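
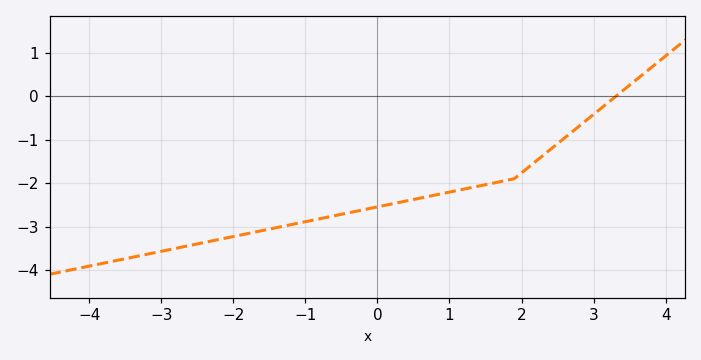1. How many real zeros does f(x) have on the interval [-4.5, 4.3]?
1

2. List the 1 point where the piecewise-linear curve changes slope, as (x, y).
(1.9, -1.9)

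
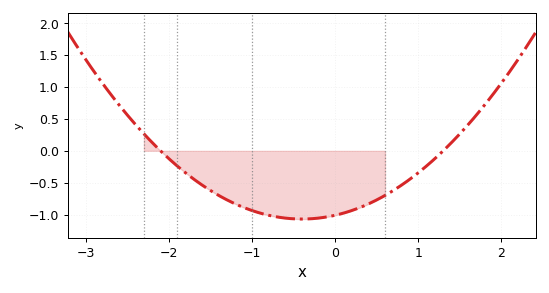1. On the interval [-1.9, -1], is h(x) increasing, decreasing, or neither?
decreasing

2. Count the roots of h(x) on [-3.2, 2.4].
2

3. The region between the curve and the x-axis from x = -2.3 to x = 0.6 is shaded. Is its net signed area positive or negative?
negative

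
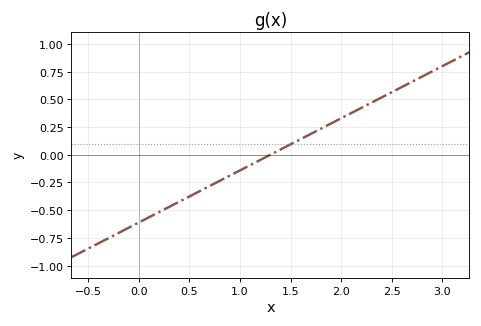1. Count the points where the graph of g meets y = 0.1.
1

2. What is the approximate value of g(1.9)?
0.282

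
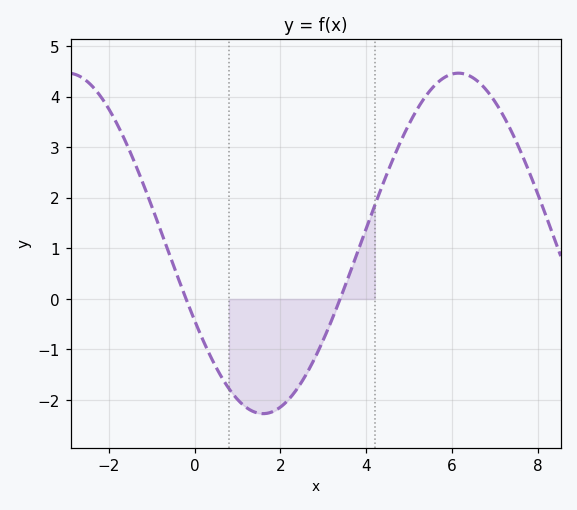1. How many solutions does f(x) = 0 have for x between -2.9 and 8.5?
2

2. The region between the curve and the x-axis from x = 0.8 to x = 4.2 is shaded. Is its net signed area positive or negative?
negative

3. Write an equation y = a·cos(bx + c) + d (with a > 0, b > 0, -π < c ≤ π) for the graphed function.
y = 3.37cos(0.69x + 2) + 1.1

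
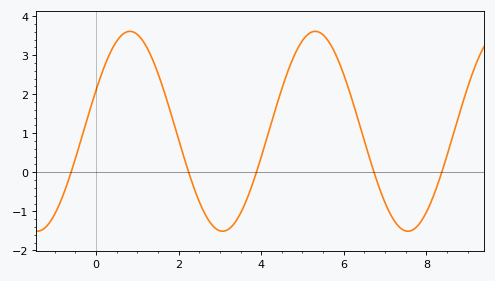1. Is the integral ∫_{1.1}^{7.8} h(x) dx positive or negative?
positive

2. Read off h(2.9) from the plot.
-1.4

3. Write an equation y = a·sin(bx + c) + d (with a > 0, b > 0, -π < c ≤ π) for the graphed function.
y = 2.56sin(1.4x + 0.42) + 1.05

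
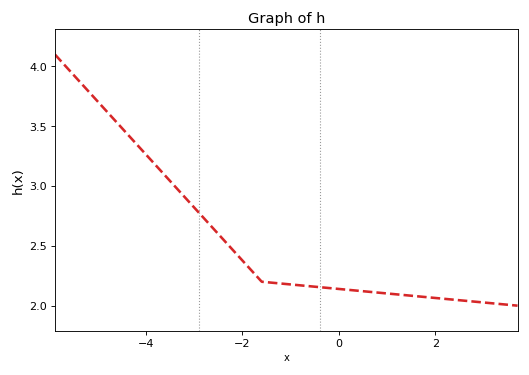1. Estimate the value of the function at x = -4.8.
3.62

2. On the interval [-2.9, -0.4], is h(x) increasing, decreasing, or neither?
decreasing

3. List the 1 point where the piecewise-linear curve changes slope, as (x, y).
(-1.6, 2.2)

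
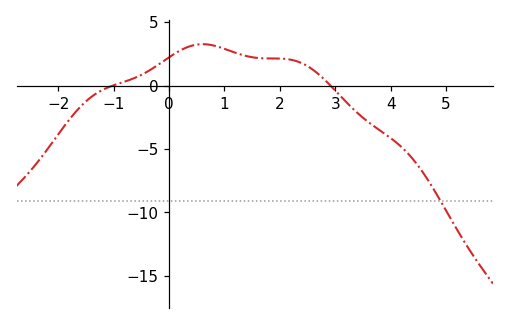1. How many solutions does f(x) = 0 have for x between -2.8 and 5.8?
2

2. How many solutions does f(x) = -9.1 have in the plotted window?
1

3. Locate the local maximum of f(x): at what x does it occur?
0.6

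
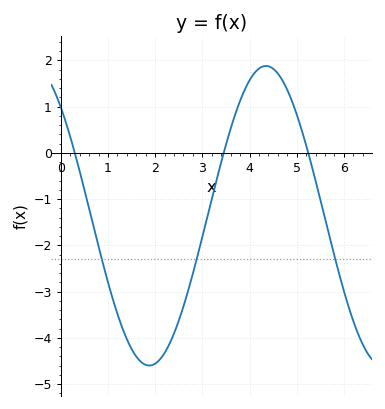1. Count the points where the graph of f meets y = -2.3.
3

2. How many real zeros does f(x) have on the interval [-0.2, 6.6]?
3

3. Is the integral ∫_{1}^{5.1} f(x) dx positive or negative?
negative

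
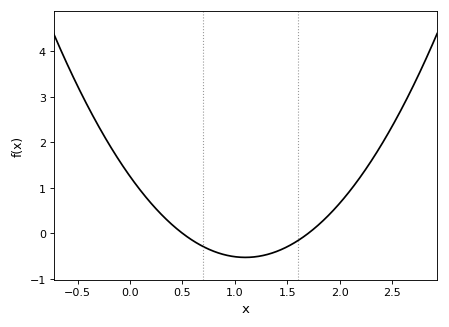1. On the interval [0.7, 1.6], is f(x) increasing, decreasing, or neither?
neither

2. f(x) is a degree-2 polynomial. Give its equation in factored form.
y = 1.47(x - 0.5)(x - 1.7)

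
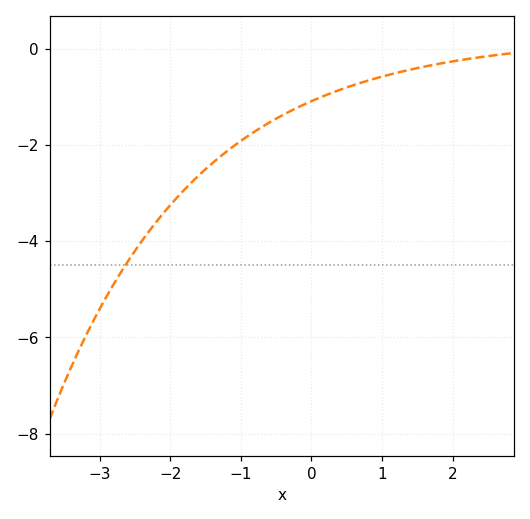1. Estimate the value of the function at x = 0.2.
-0.967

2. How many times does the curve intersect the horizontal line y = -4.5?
1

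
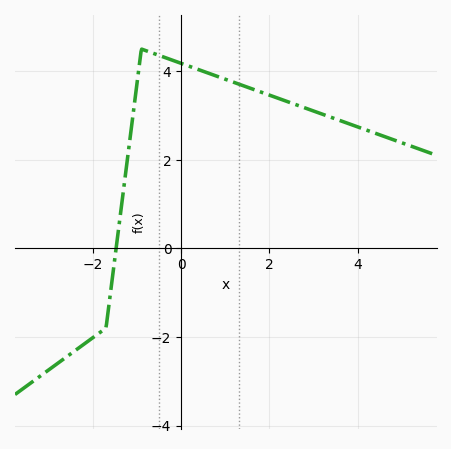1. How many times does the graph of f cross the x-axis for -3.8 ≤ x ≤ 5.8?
1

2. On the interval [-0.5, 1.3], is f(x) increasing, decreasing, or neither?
decreasing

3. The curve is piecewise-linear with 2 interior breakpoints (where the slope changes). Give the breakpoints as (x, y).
(-1.7, -1.8); (-0.9, 4.5)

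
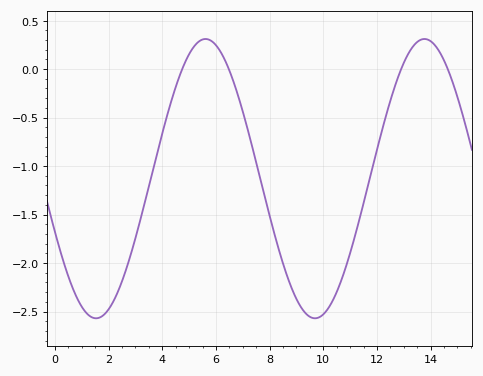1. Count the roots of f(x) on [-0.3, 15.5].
4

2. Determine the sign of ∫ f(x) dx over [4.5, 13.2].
negative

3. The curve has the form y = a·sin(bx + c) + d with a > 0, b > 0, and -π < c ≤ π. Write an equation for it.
y = 1.44sin(0.77x - 2.75) - 1.13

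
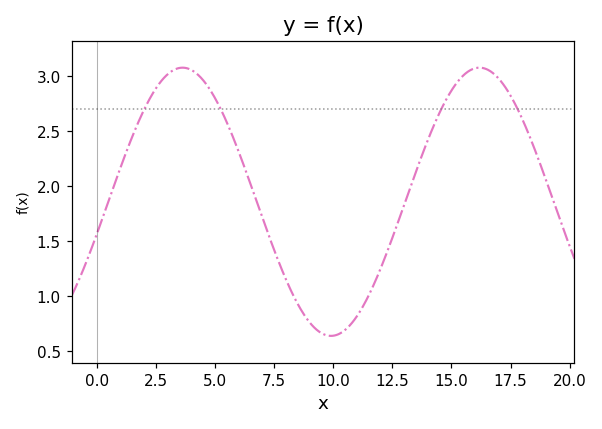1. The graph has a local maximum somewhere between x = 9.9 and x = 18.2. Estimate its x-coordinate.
16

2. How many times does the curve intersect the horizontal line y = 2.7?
4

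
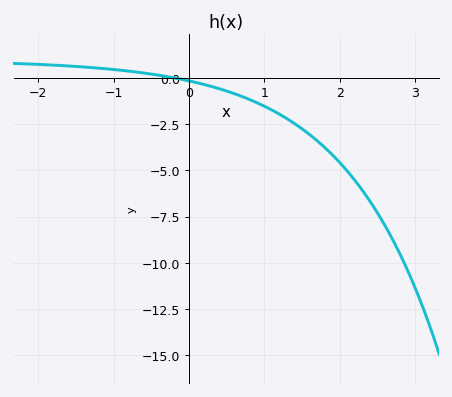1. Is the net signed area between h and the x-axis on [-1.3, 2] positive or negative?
negative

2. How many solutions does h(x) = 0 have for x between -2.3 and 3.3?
1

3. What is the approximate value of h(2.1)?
-5.05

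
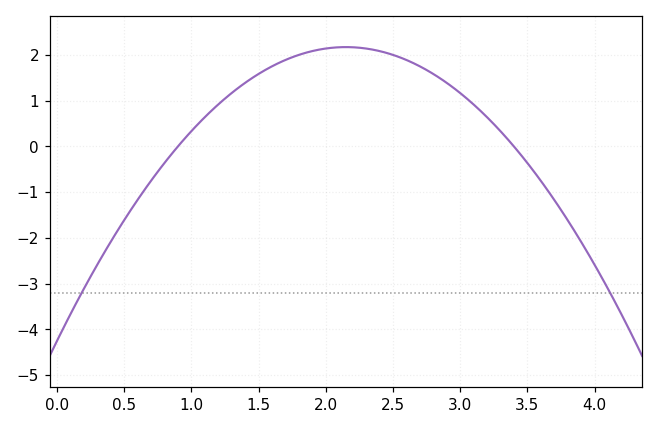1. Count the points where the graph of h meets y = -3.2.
2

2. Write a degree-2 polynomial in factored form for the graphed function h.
y = -1.39(x - 0.9)(x - 3.4)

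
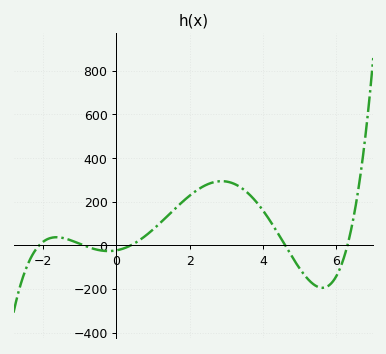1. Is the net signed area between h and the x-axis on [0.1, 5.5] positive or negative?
positive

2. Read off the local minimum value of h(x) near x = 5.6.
-195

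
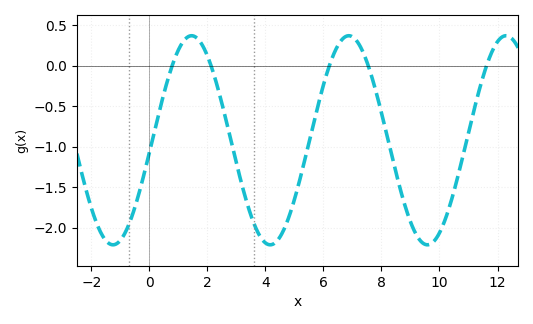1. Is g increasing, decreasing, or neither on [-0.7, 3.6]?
neither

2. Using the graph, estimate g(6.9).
0.35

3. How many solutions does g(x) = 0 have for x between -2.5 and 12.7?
5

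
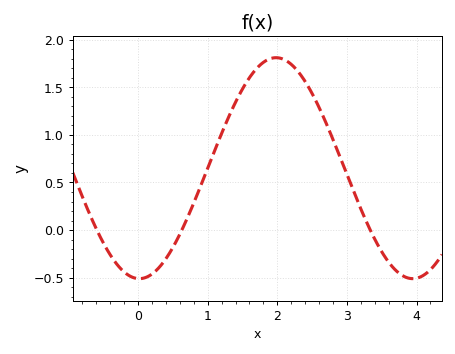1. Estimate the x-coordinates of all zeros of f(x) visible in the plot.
-0.6, 0.6, 3.3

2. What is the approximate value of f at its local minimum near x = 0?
-0.5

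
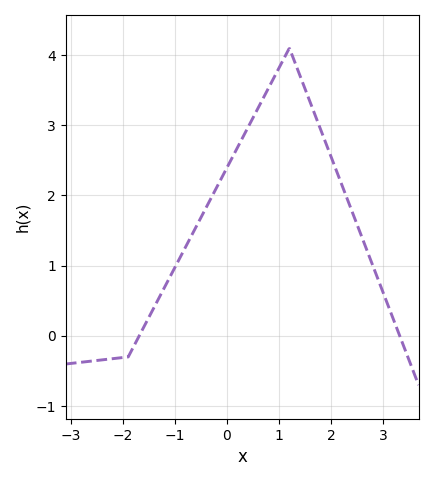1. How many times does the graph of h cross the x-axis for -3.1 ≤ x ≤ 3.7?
2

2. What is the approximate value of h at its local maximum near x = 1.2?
4.1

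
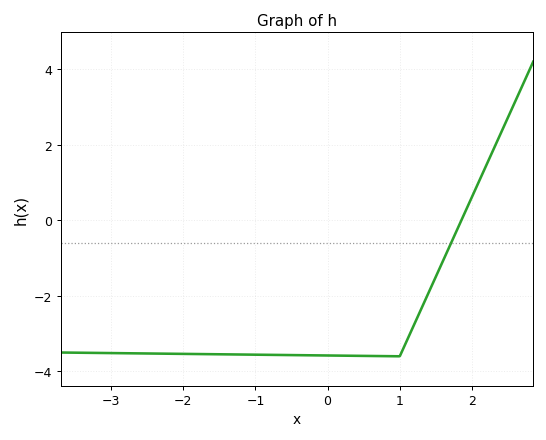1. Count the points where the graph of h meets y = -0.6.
1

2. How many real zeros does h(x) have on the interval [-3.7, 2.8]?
1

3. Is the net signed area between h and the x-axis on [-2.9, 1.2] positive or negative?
negative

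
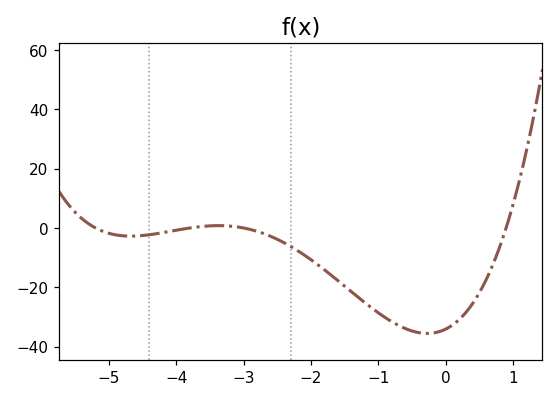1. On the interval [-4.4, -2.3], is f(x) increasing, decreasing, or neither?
neither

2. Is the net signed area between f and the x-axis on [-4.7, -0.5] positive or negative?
negative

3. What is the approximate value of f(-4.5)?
-2.54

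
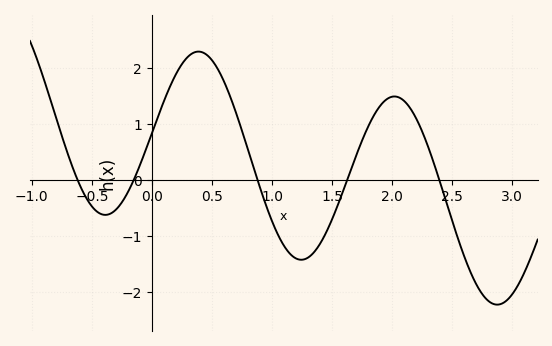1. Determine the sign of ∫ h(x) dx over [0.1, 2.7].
positive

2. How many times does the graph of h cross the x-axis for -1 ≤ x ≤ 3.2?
5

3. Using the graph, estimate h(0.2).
1.9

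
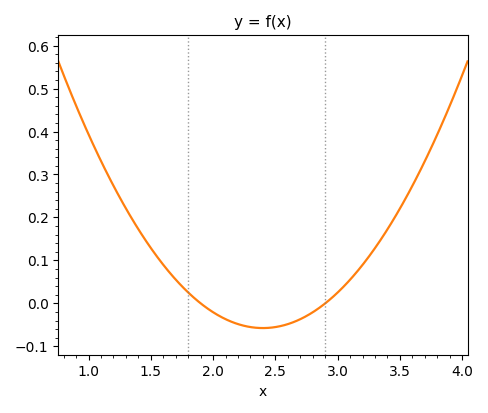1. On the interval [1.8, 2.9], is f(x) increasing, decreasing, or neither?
neither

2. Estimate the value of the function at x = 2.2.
-0.05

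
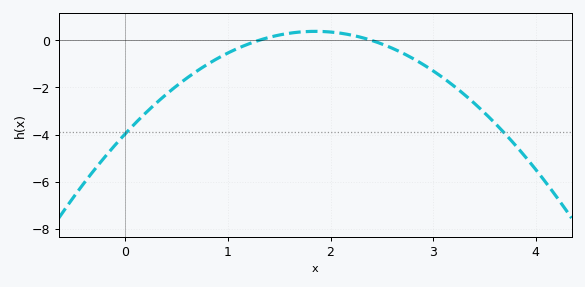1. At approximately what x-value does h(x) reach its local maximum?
1.85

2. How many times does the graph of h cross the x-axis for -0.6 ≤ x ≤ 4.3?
2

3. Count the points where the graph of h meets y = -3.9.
2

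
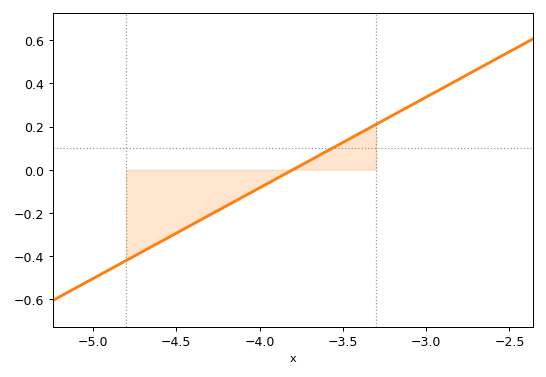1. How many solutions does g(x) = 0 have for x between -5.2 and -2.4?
1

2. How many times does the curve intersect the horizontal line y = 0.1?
1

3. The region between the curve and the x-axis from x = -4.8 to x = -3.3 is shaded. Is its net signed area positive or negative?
negative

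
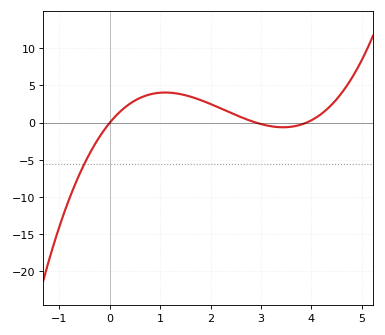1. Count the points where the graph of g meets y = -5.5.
1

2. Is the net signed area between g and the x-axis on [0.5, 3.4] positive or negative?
positive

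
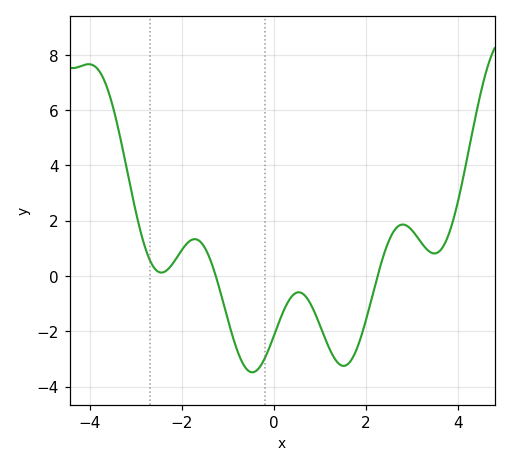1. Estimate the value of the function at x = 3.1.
1.4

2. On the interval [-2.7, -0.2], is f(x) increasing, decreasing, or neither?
neither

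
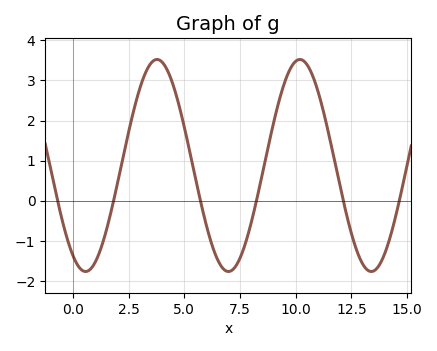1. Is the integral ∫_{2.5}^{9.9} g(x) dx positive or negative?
positive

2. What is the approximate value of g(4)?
3.5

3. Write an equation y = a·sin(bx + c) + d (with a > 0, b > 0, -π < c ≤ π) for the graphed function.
y = 2.64sin(0.98x - 2.1) + 0.88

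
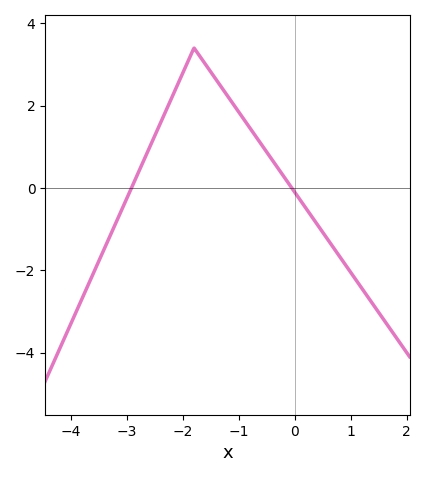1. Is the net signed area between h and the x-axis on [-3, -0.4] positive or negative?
positive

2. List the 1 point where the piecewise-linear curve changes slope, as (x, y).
(-1.8, 3.4)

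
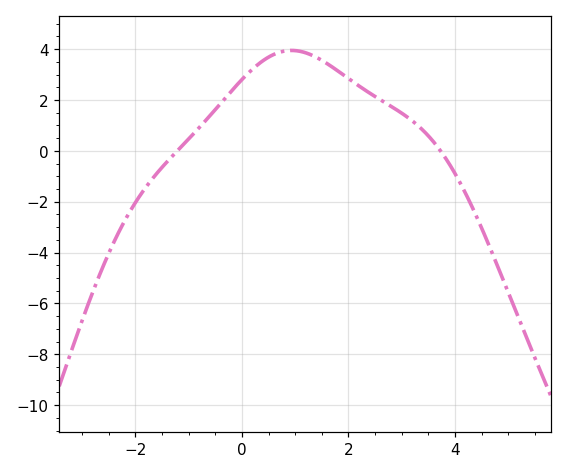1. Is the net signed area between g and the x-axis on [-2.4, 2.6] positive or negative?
positive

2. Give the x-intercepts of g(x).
-1.2, 3.8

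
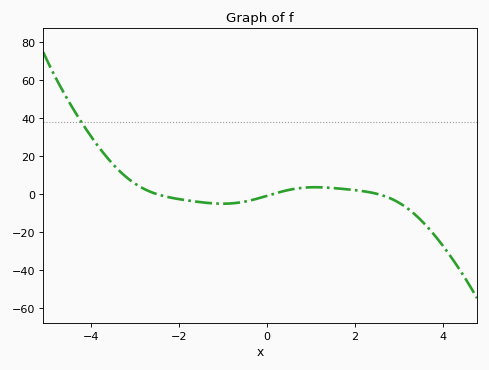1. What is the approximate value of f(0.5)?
2.2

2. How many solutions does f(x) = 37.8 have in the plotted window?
1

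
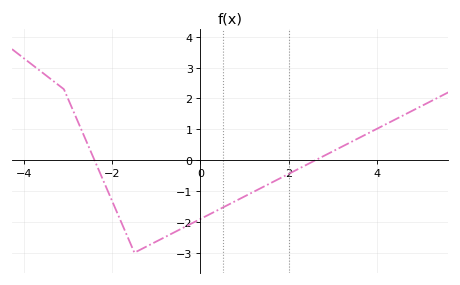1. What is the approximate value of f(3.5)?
0.648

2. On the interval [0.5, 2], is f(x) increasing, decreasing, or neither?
increasing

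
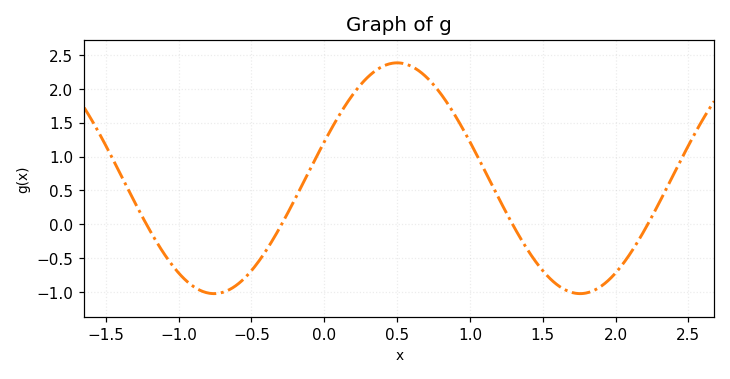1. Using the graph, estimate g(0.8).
1.92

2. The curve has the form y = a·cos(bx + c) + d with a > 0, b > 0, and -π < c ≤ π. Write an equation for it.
y = 1.7cos(2.5x - 1.25) + 0.68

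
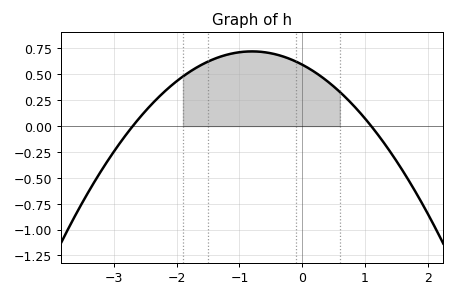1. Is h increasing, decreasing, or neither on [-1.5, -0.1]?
neither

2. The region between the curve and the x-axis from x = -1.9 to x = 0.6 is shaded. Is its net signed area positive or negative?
positive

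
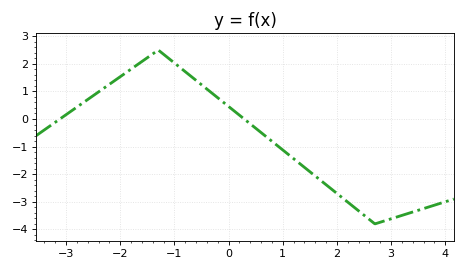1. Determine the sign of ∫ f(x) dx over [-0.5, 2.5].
negative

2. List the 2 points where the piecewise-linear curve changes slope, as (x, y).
(-1.3, 2.5); (2.7, -3.8)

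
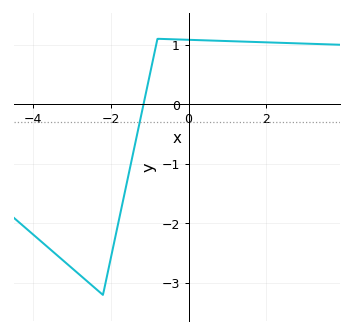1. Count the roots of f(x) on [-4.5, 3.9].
1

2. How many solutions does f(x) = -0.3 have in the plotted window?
1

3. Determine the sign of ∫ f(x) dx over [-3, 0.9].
negative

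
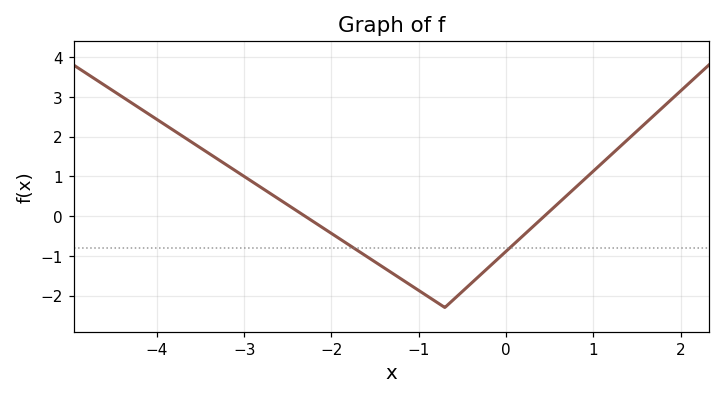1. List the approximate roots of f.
-2.3, 0.44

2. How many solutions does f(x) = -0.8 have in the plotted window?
2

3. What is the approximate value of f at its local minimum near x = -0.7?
-2.3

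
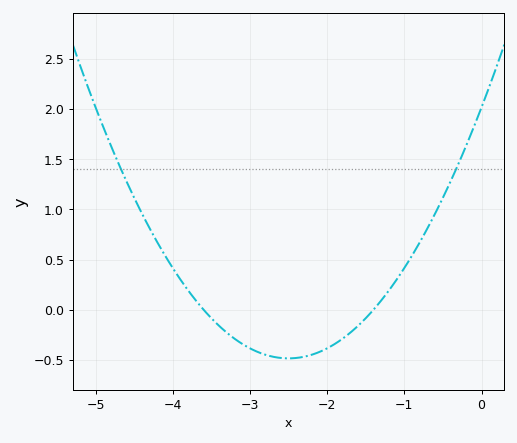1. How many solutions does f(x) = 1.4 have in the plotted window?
2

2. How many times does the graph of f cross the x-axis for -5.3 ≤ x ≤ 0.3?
2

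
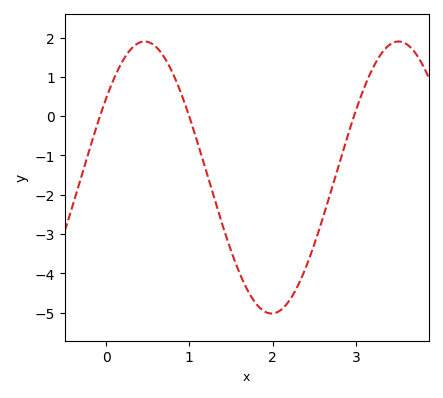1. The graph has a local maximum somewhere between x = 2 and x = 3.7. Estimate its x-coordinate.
3.51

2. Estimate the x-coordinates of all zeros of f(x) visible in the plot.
-0.073, 0.997, 2.98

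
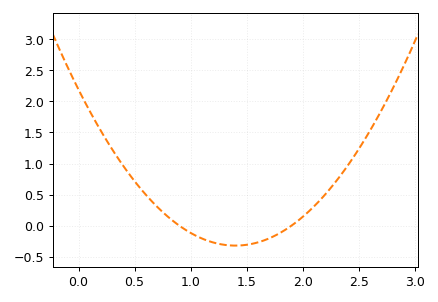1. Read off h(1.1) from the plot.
-0.2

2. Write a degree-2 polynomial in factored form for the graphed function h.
y = 1.28(x - 0.9)(x - 1.9)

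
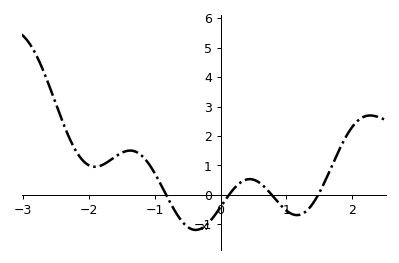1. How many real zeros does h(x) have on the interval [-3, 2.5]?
4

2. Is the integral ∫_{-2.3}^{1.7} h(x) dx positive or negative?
positive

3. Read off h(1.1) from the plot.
-0.7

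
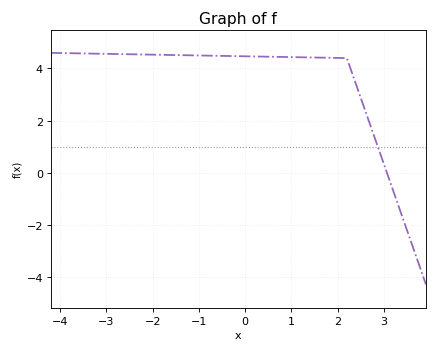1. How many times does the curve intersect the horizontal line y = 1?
1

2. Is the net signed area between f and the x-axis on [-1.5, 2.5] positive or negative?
positive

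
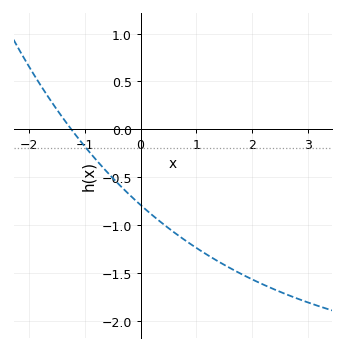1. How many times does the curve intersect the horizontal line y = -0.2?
1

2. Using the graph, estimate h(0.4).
-1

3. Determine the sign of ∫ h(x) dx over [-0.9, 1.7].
negative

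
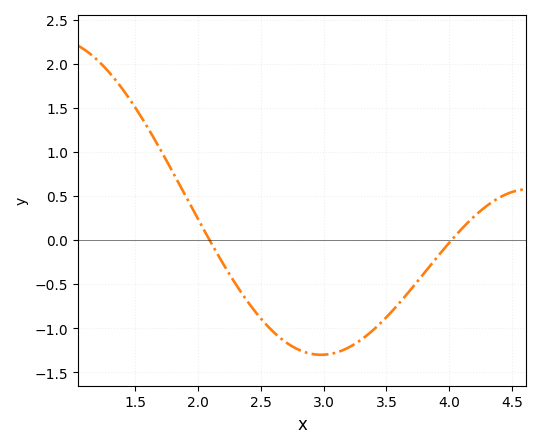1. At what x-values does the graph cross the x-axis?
2.1, 4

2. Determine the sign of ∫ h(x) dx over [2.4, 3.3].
negative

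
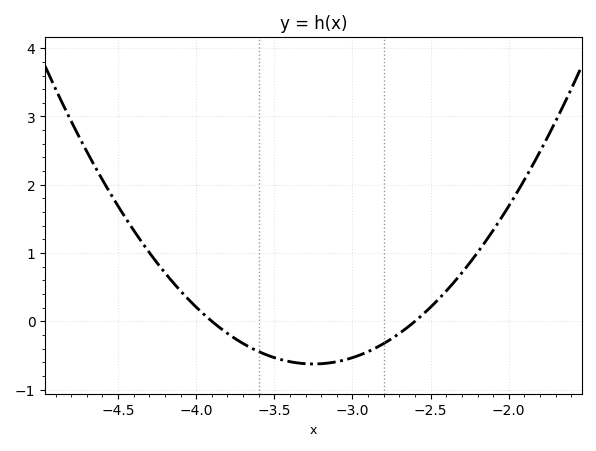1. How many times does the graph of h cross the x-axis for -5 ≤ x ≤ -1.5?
2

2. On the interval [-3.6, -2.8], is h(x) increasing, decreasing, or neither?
neither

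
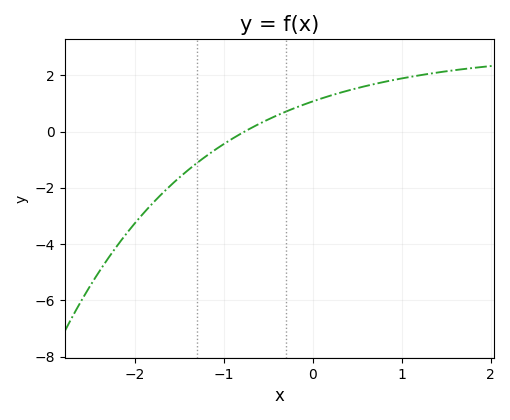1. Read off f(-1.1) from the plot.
-0.6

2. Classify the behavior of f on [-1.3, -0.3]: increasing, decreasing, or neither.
increasing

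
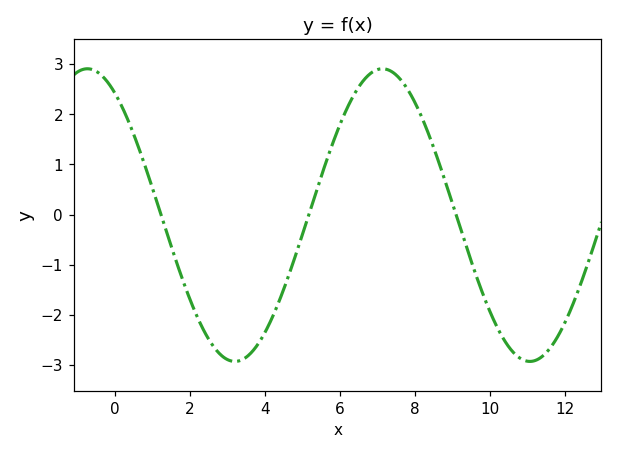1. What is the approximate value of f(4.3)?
-1.9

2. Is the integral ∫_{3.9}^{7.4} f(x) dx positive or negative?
positive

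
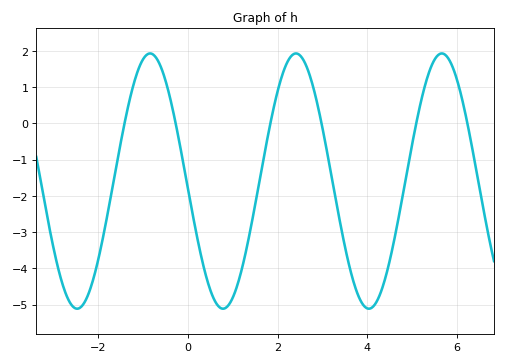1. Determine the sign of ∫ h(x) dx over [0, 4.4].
negative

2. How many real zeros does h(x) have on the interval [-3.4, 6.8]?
6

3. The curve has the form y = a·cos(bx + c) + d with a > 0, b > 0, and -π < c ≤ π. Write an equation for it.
y = 3.52cos(1.93x + 1.63) - 1.59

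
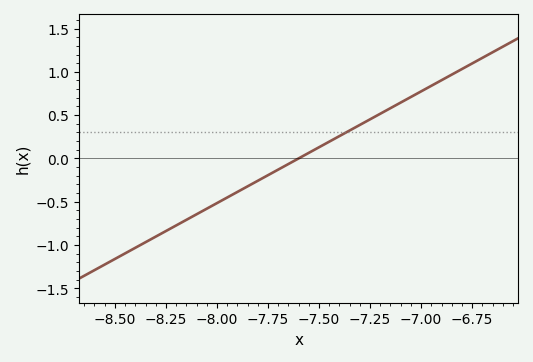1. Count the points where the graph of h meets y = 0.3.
1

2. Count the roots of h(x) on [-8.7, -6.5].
1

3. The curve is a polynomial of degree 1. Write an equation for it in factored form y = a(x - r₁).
y = 1.29(x + 7.6)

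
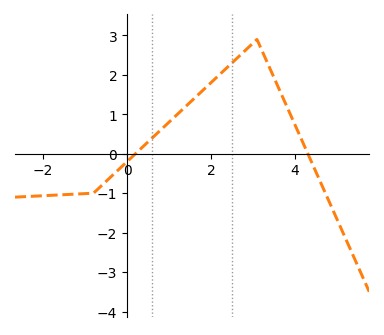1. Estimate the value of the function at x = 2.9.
2.7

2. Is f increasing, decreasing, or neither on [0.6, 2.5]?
increasing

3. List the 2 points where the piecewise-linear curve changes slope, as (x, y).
(-0.8, -1); (3.1, 2.9)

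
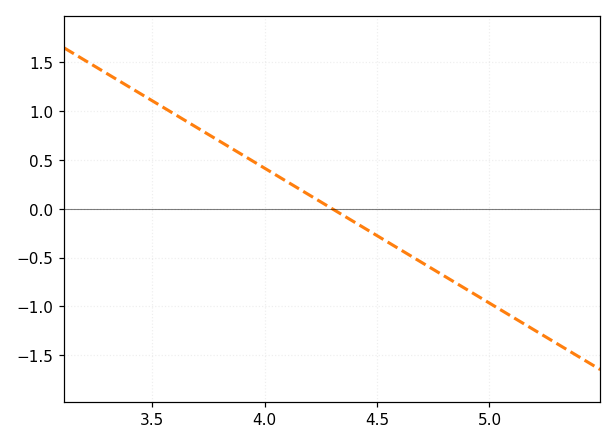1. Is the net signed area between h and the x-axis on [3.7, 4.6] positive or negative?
positive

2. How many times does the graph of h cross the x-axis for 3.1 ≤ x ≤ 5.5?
1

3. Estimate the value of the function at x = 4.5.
-0.3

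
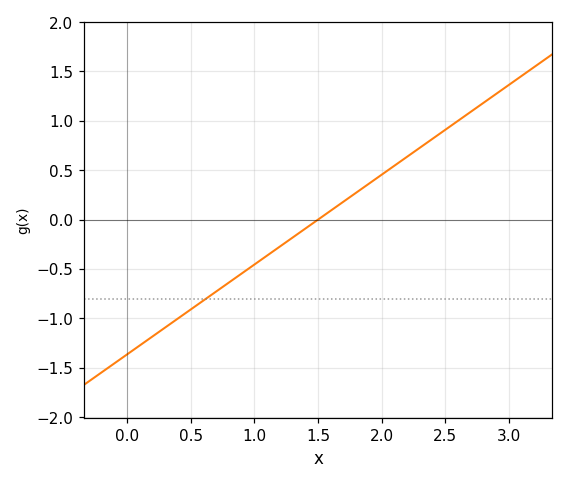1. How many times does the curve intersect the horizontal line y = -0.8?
1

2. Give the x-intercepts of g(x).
1.5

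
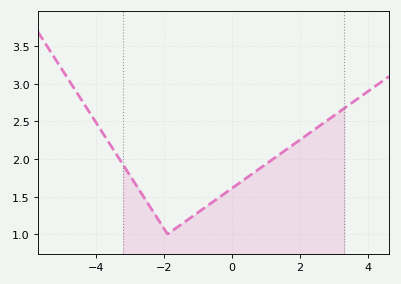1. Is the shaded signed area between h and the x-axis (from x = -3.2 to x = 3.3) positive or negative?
positive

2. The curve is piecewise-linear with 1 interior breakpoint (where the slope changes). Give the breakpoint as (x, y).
(-1.9, 1)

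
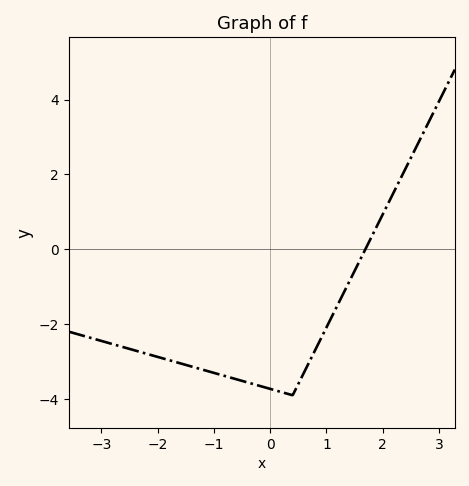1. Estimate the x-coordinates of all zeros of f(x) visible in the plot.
1.7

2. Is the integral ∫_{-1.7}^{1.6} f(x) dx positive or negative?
negative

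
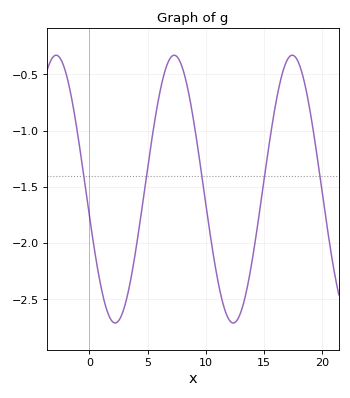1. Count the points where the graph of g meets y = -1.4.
5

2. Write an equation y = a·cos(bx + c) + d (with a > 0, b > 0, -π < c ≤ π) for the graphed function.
y = 1.19cos(0.62x + 1.8) - 1.52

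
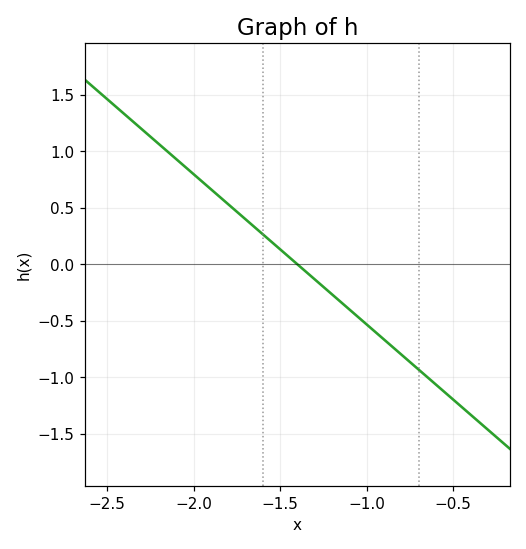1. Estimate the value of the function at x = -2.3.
1.2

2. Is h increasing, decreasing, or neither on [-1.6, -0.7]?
decreasing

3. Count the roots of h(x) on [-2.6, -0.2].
1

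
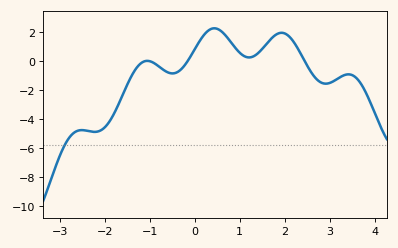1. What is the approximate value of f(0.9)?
1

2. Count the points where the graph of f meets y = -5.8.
1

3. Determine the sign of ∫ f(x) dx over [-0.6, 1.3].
positive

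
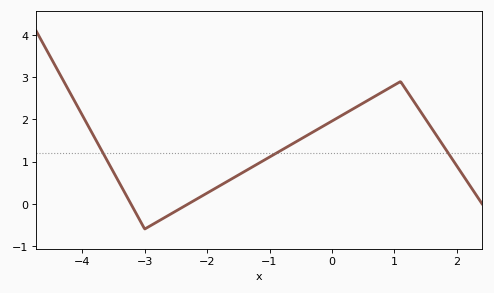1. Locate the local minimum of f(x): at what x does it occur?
-3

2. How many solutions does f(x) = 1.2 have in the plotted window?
3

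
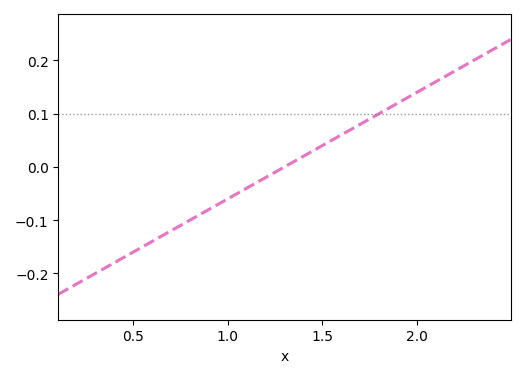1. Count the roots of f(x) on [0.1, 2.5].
1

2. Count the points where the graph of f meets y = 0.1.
1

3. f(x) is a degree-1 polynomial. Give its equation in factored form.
y = 0.2(x - 1.3)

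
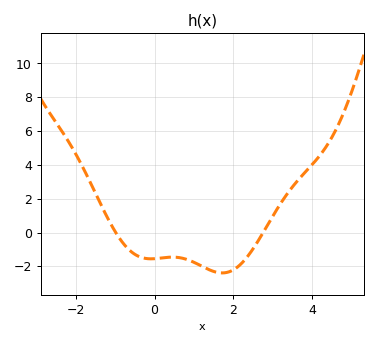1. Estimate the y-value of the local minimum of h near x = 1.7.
-2.4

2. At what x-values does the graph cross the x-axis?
-1, 2.8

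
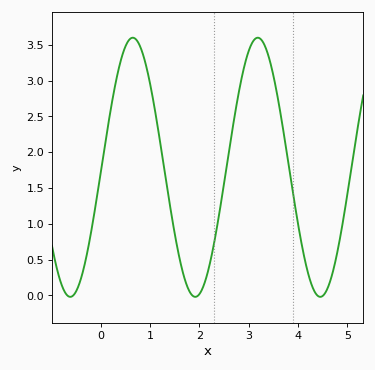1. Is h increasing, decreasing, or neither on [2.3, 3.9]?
neither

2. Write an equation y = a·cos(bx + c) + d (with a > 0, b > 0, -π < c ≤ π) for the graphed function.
y = 1.81cos(2.5x - 1.6) + 1.79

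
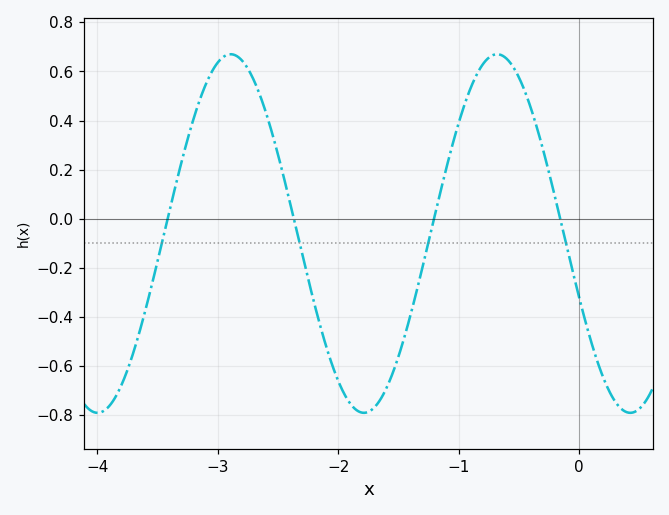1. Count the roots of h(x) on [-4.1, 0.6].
4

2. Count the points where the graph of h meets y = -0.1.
4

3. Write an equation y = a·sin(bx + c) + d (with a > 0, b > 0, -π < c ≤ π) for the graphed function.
y = 0.73sin(2.8x - 2.8) - 0.06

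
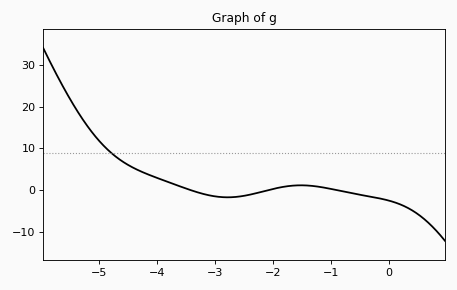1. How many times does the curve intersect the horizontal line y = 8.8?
1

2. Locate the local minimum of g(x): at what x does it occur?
-2.8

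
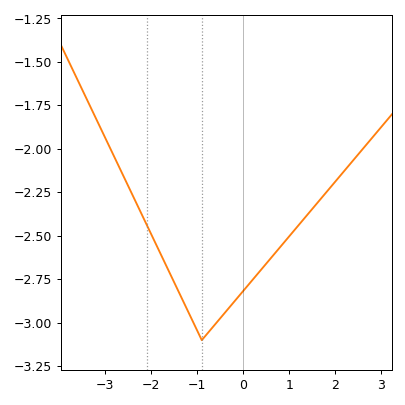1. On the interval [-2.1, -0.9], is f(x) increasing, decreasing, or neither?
decreasing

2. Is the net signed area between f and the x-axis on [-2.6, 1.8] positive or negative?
negative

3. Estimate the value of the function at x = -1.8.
-2.6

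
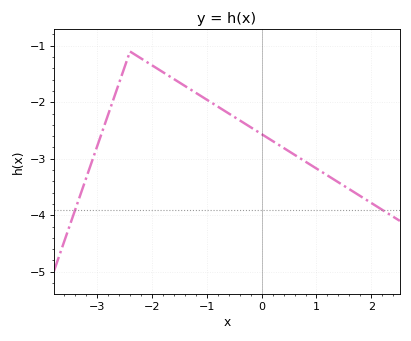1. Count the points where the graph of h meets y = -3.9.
2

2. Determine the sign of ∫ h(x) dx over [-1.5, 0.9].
negative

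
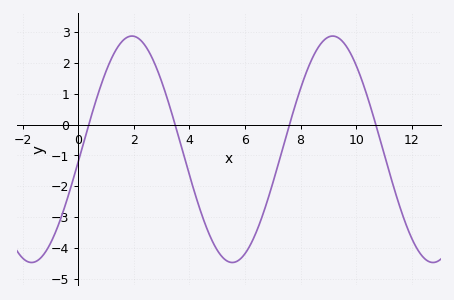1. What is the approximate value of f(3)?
1.4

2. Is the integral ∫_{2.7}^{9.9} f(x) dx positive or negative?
negative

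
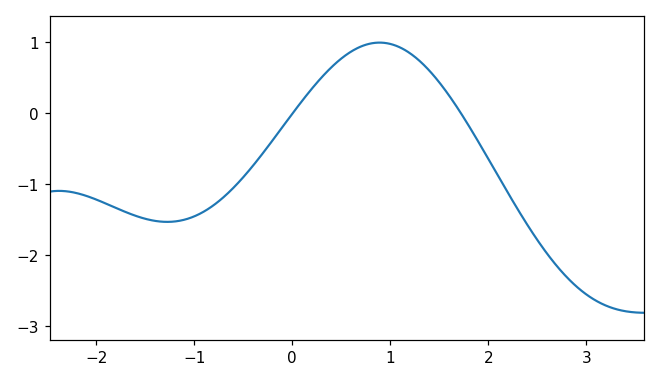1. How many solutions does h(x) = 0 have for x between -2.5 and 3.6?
2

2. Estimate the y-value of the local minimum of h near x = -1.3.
-1.5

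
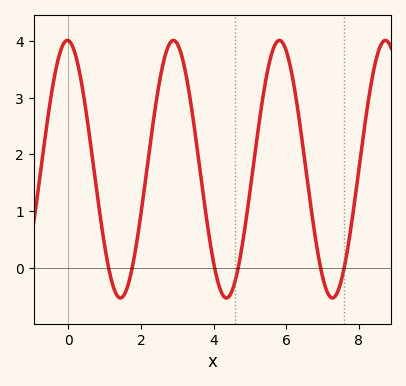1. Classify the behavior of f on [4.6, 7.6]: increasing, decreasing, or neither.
neither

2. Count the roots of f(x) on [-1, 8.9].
6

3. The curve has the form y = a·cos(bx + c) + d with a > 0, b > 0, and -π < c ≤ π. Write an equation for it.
y = 2.27cos(2.15x + 0.06) + 1.74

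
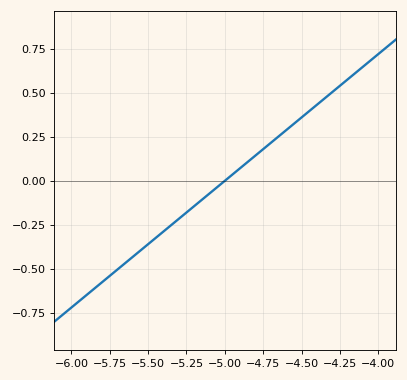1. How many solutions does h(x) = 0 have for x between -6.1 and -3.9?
1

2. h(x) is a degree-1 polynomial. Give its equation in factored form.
y = 0.72(x + 5)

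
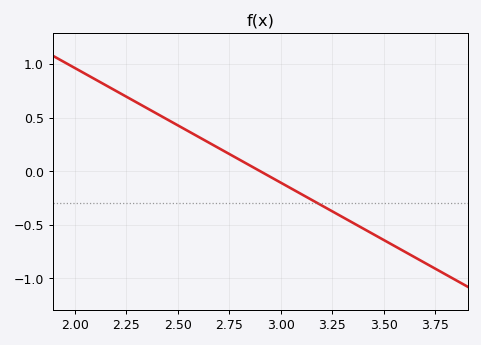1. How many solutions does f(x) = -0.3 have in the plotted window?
1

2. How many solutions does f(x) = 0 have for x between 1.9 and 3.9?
1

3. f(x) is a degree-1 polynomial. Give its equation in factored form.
y = -1.07(x - 2.9)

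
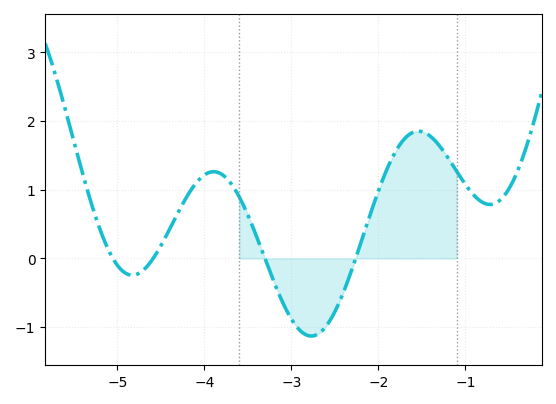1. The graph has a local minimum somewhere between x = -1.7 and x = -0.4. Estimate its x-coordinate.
-0.718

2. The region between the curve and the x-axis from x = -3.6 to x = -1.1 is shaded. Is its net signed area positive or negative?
positive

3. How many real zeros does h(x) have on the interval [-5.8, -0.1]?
4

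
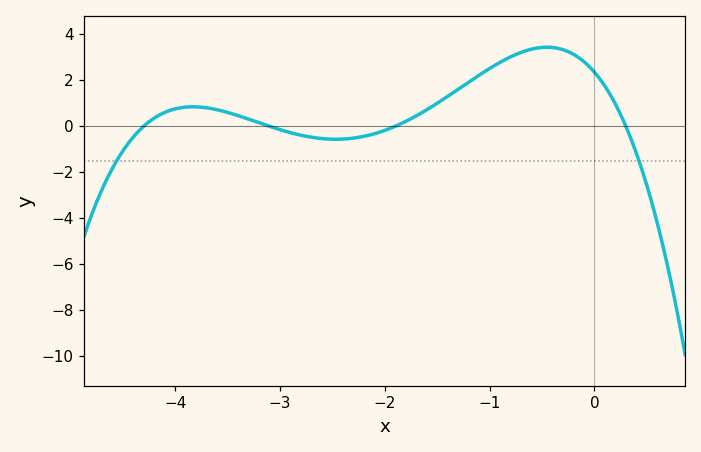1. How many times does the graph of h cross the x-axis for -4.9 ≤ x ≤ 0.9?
4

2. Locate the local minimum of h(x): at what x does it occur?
-2.47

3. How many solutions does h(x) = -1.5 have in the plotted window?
2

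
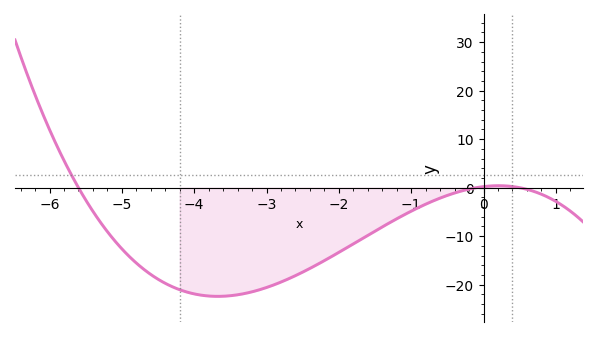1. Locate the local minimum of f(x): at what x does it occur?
-3.67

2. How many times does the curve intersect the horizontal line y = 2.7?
1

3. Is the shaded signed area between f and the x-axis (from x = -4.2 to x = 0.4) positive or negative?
negative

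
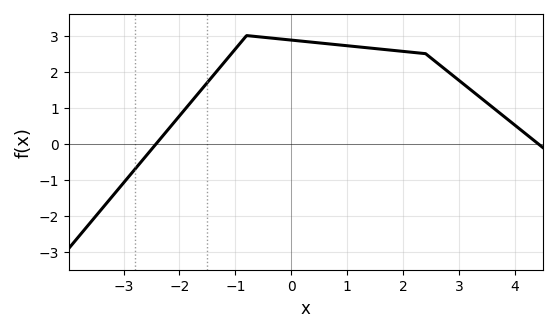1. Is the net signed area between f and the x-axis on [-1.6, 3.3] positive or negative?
positive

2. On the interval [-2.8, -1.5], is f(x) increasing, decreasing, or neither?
increasing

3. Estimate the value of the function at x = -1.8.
1.1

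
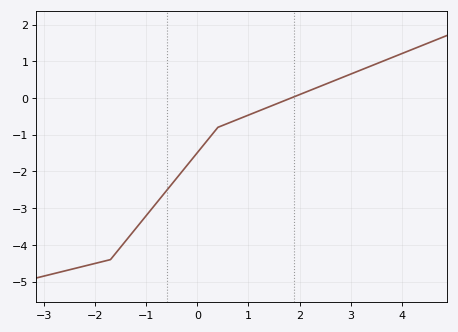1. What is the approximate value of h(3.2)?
0.8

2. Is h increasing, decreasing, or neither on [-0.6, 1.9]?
increasing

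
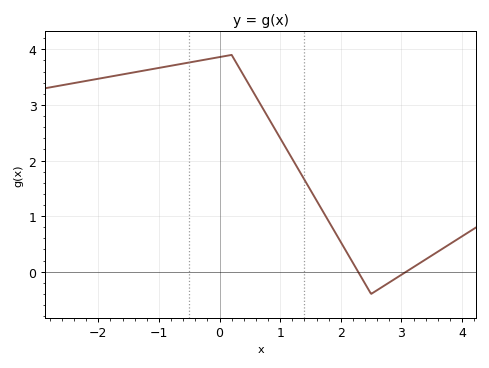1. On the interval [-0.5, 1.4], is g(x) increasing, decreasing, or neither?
neither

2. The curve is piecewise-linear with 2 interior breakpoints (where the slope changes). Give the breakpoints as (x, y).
(0.2, 3.9); (2.5, -0.4)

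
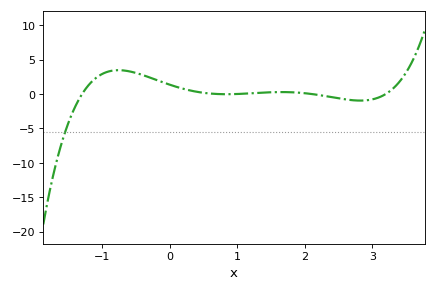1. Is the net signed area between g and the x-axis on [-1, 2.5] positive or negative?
positive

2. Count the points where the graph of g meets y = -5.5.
1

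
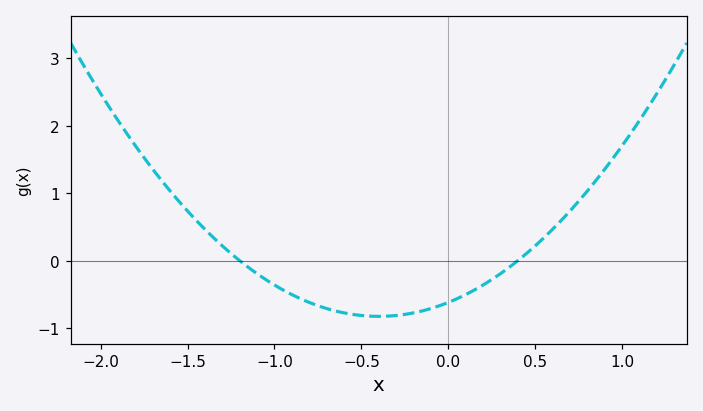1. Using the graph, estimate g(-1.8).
1.7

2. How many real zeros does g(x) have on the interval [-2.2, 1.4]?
2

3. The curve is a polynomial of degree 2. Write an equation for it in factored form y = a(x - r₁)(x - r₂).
y = 1.29(x + 1.2)(x - 0.4)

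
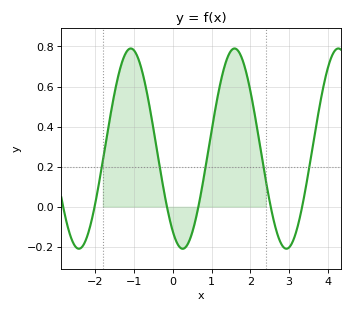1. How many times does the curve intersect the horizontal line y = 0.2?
5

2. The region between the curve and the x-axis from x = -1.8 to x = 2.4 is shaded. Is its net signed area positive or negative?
positive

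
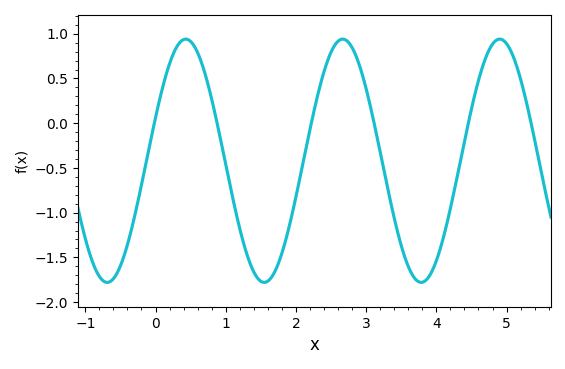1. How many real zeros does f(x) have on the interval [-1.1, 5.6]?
6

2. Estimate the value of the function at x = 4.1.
-1.28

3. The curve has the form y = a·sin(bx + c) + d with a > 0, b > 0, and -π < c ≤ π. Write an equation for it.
y = 1.36sin(2.81x + 0.362) - 0.42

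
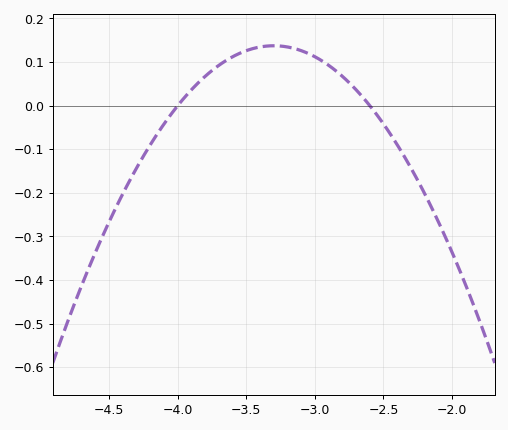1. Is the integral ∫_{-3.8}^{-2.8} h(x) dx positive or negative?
positive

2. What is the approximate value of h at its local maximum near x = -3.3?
0.14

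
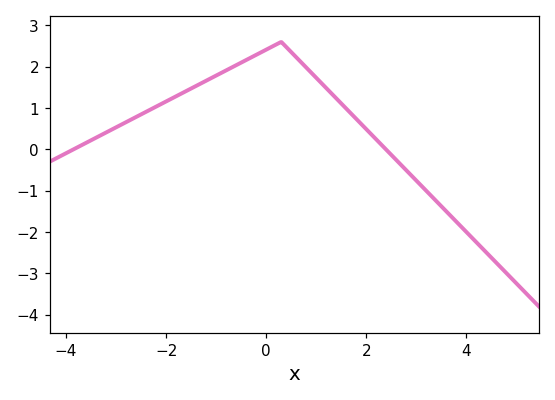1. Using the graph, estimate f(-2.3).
0.97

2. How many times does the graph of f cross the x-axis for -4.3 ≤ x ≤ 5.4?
2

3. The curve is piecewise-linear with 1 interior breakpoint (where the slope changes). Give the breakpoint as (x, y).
(0.3, 2.6)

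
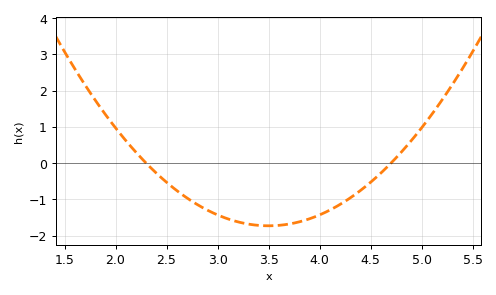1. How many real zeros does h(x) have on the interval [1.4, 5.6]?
2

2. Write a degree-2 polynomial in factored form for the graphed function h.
y = 1.2(x - 2.3)(x - 4.7)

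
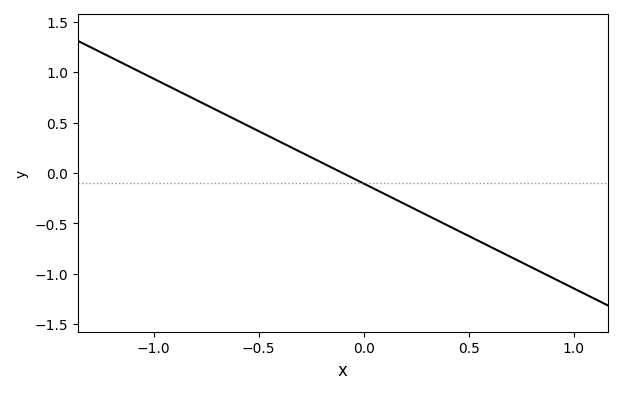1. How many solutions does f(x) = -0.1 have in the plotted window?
1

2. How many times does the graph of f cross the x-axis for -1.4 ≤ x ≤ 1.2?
1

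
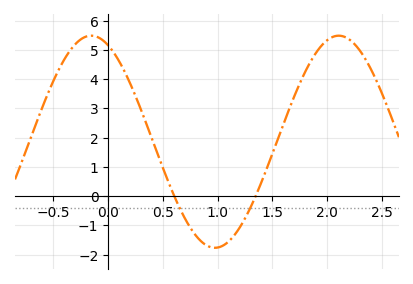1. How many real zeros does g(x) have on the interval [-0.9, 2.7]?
2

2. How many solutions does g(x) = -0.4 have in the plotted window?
2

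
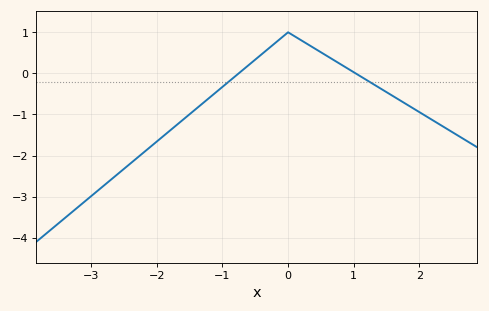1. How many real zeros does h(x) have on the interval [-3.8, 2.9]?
2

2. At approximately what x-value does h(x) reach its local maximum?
0.001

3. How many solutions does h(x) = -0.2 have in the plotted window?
2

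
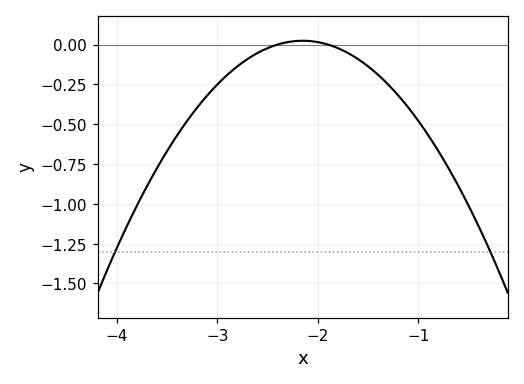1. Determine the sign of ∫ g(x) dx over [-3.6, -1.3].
negative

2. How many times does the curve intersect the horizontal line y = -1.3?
2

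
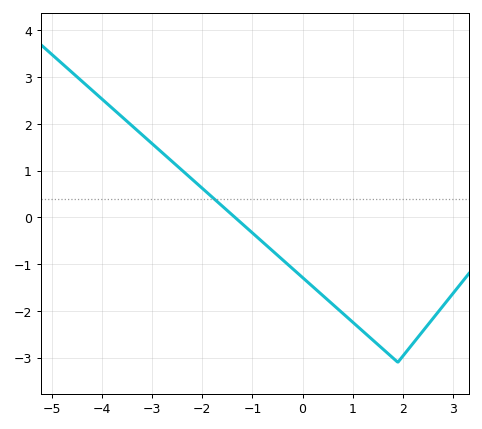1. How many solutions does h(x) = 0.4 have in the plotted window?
1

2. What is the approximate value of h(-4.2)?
2.72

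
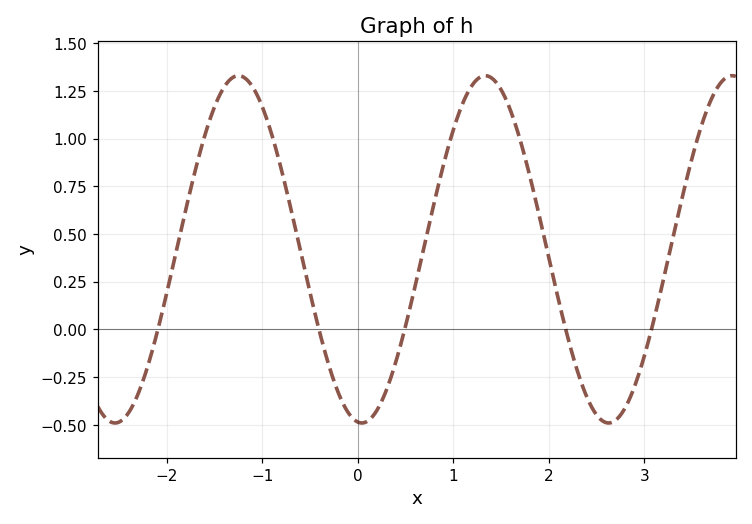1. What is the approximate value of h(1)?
1.05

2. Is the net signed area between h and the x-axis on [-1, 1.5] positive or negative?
positive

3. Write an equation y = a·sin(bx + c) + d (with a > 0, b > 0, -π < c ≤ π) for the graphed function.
y = 0.91sin(2.43x - 1.67) + 0.42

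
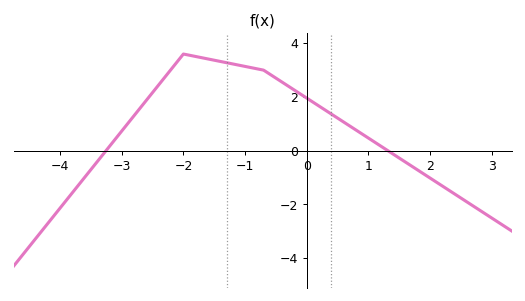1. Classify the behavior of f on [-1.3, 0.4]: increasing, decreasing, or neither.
decreasing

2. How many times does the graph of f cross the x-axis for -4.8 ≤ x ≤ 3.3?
2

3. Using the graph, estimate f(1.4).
-0.2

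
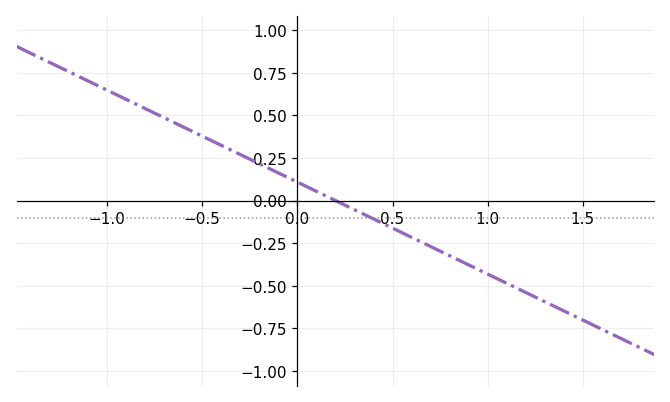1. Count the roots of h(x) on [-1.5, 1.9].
1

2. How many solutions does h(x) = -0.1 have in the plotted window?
1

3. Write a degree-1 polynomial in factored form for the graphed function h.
y = -0.54(x - 0.2)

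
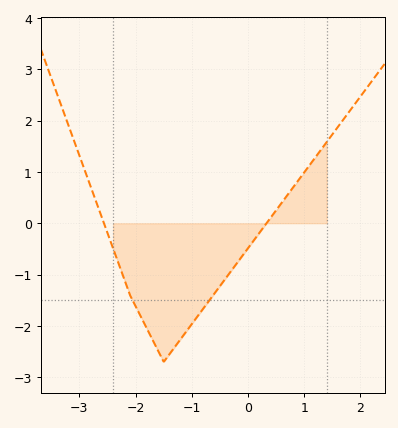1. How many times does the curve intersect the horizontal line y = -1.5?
2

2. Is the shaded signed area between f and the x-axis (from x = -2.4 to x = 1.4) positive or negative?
negative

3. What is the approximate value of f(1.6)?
1.88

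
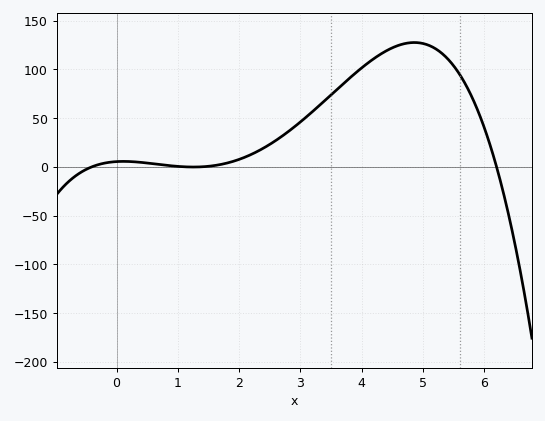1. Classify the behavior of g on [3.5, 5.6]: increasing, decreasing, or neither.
neither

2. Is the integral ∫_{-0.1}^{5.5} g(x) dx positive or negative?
positive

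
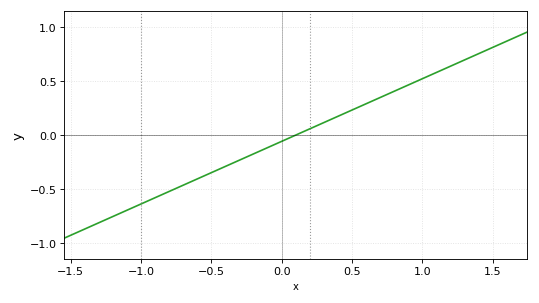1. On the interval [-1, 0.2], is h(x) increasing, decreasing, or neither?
increasing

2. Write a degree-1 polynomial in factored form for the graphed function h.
y = 0.58(x - 0.1)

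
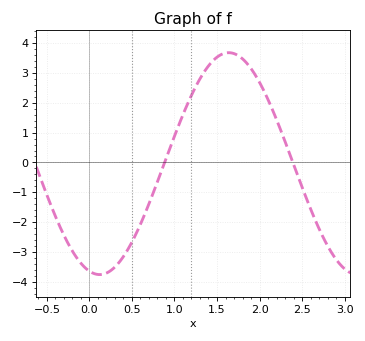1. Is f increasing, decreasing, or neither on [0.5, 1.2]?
increasing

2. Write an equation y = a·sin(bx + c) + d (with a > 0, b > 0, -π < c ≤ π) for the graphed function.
y = 3.72sin(2.07x - 1.82) - 0.04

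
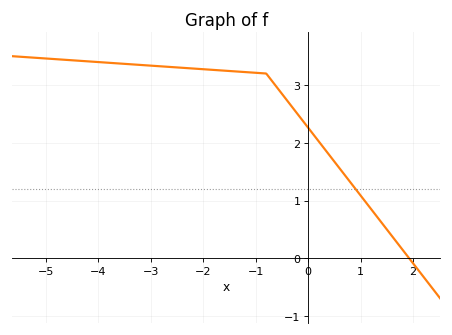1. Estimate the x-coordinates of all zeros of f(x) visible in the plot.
1.93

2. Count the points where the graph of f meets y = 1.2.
1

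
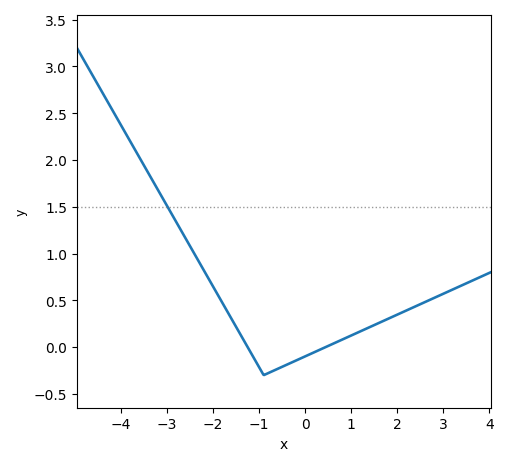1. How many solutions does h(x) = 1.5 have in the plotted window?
1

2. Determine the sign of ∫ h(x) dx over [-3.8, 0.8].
positive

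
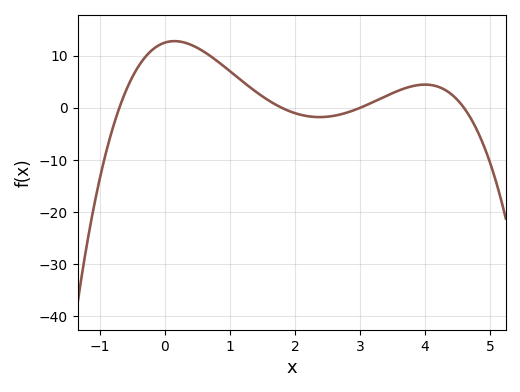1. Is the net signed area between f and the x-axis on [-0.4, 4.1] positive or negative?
positive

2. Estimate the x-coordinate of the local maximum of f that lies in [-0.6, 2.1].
0.1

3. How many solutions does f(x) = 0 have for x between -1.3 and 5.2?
4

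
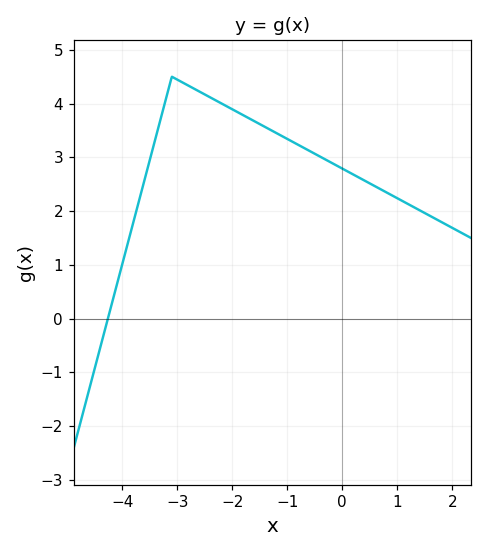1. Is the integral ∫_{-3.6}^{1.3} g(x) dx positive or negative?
positive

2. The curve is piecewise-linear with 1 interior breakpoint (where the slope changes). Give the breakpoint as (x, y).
(-3.1, 4.5)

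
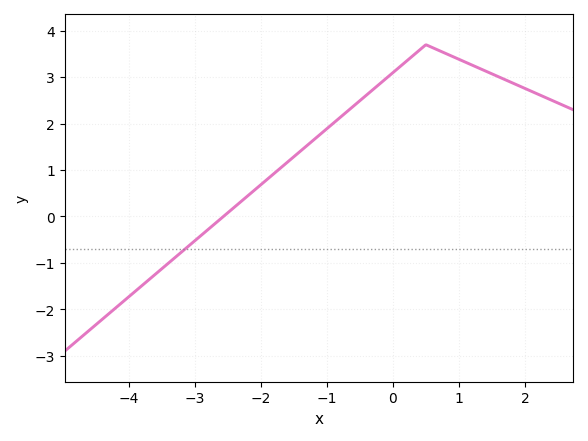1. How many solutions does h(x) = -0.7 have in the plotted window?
1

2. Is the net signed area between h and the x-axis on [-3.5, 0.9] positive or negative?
positive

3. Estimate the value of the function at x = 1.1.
3.32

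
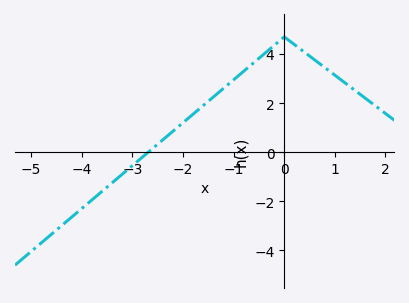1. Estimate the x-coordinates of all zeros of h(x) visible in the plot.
-2.69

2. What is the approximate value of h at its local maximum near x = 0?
4.7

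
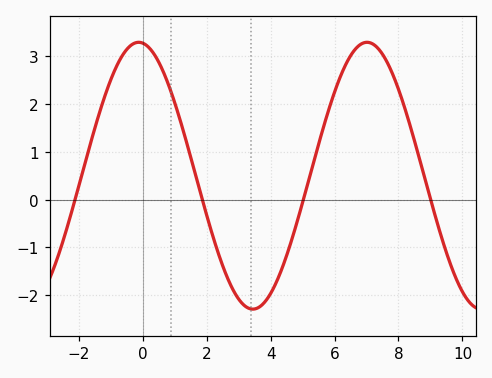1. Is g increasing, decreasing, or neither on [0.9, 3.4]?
decreasing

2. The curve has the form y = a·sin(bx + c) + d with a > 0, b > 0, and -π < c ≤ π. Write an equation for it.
y = 2.79sin(0.88x + 1.7) + 0.5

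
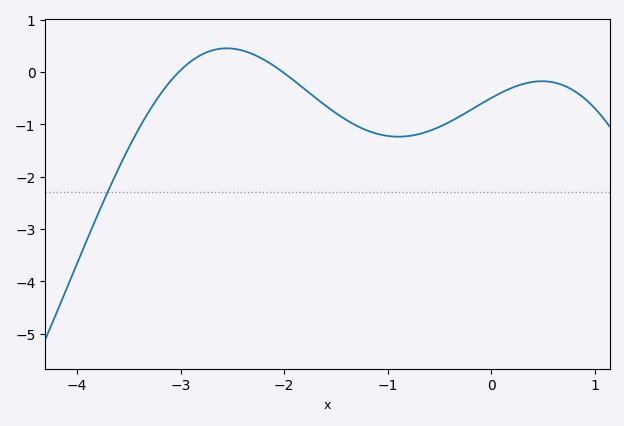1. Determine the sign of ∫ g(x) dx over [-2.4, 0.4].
negative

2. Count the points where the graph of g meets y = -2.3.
1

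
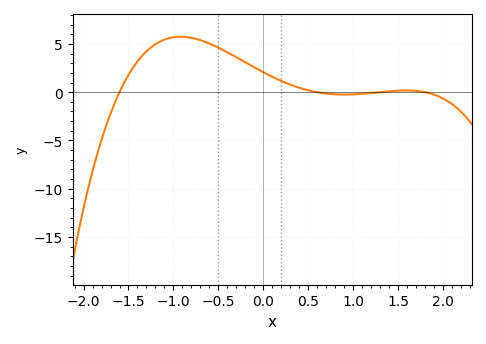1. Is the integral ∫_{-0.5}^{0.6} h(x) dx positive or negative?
positive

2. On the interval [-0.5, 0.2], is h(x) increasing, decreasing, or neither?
decreasing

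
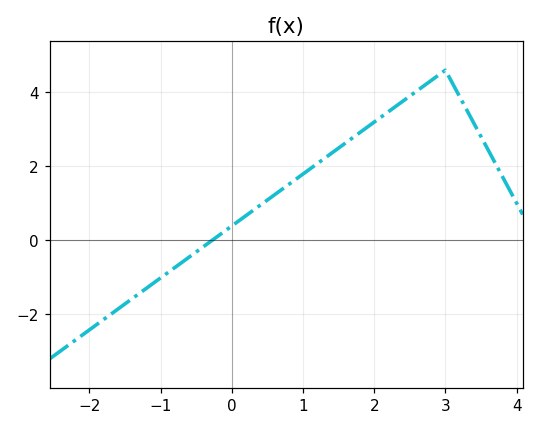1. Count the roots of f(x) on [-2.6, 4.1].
1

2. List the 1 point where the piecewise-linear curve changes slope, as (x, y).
(3, 4.6)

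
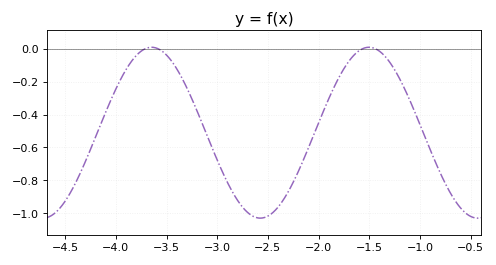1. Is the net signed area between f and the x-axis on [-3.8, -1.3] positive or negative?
negative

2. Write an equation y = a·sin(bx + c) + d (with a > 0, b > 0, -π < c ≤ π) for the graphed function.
y = 0.52sin(2.9x - 0.31) - 0.51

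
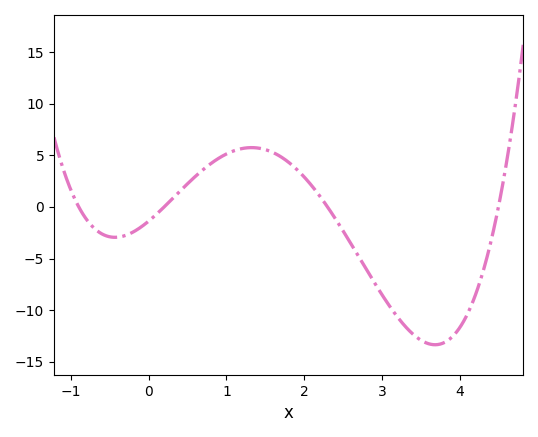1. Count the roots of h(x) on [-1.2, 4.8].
4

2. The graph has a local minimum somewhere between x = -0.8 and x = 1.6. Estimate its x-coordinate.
-0.4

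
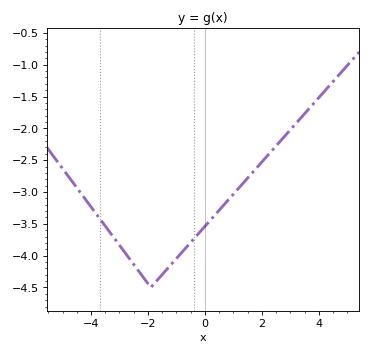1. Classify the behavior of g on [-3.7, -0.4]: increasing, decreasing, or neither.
neither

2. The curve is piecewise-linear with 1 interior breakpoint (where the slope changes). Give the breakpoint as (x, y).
(-1.9, -4.5)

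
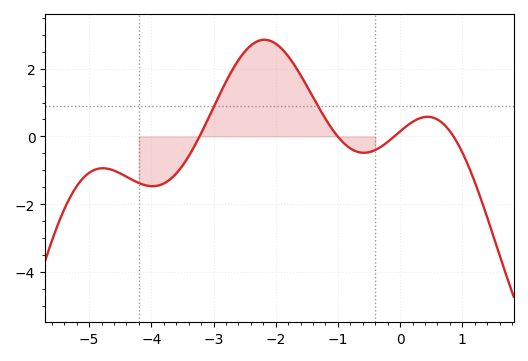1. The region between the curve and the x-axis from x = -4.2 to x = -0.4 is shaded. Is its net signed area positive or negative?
positive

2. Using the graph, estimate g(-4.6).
-1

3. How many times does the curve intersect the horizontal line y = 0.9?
2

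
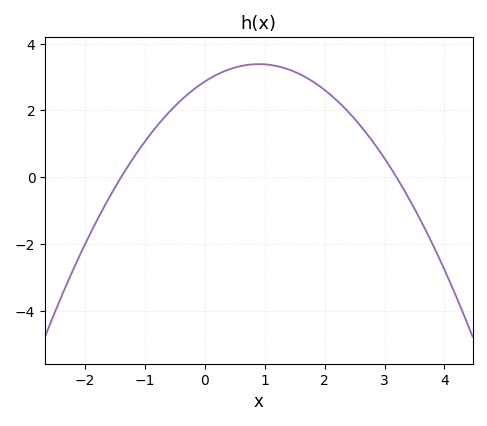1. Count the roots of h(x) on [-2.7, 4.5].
2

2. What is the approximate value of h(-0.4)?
2.3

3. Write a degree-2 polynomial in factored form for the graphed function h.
y = -0.64(x + 1.4)(x - 3.2)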